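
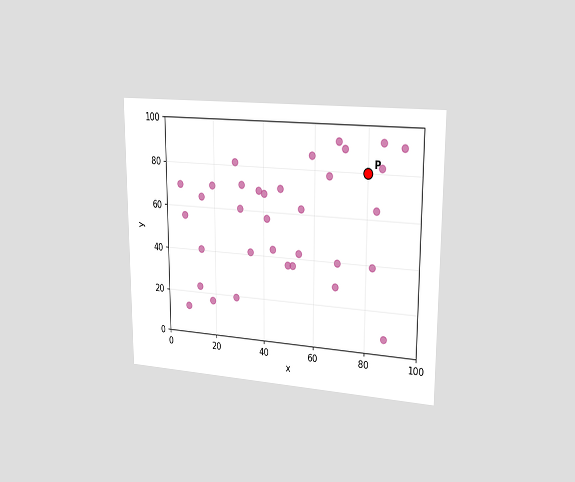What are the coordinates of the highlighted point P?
(80, 80)

The chart is viewed slightly from the right. Following the gridlines from P to each axis, P sits at (80, 80).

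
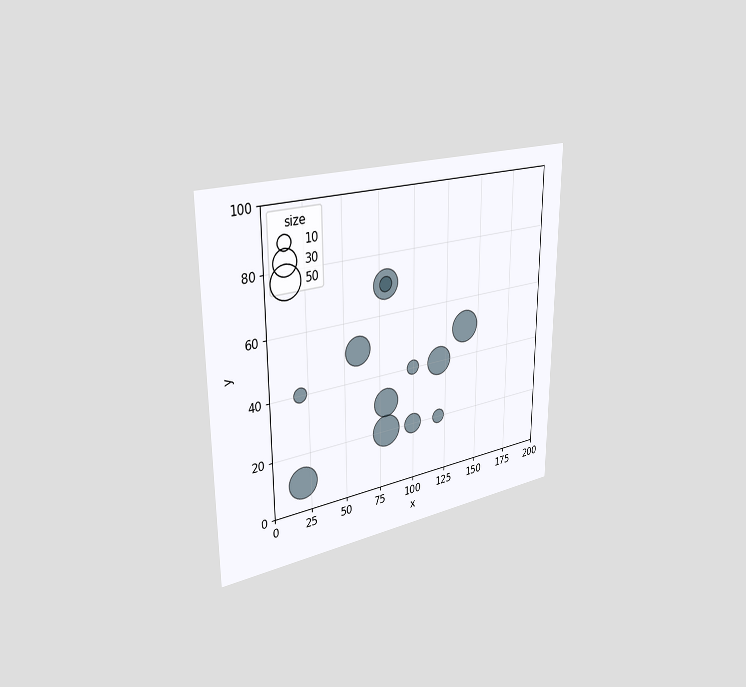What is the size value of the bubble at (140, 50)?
50

The chart is viewed slightly from the left. Matching the bubble at (140, 50) against the size legend gives 50.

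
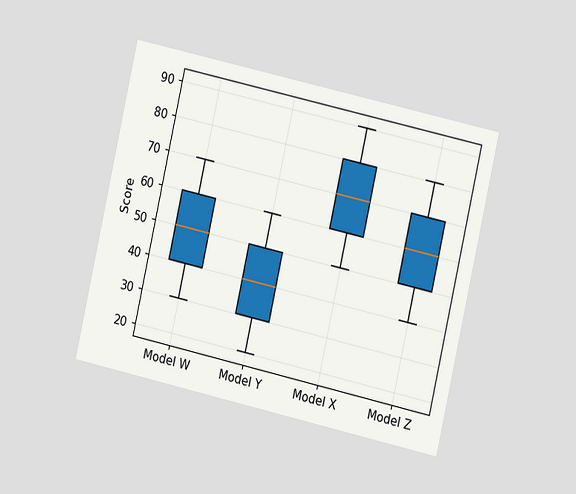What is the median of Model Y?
40

The chart is tilted about 13° clockwise and viewed slightly from the right. The median line in the Model Y box sits at 40.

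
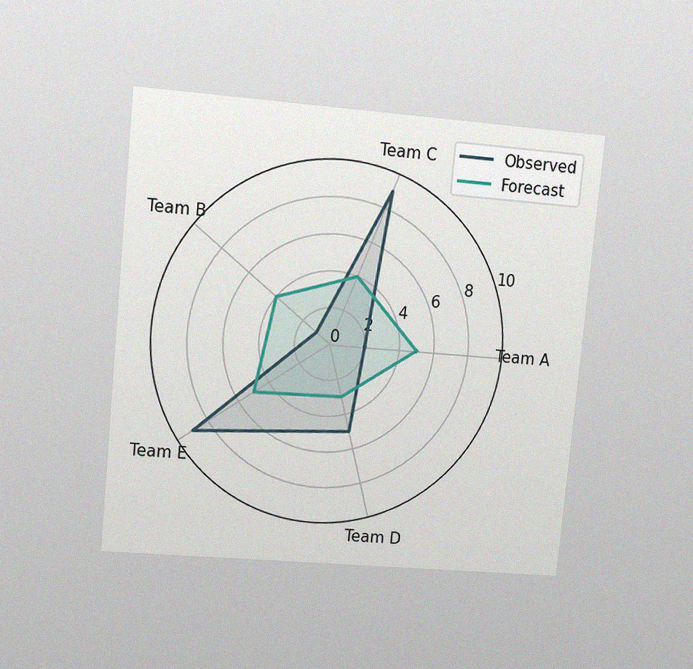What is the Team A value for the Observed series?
2

The chart is tilted about 5° clockwise and viewed at a slight angle, with some photo noise. On the Team A axis, Observed reaches 2.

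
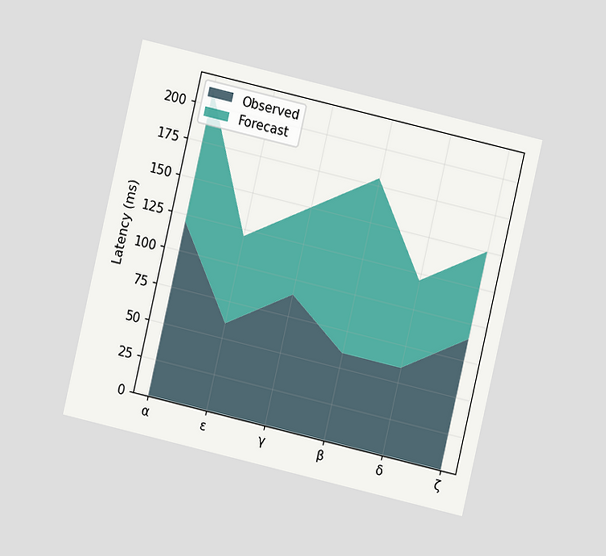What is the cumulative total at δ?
The chart is tilted about 13° clockwise and viewed at a slight angle. The stacked total at δ reaches 120ms.

120ms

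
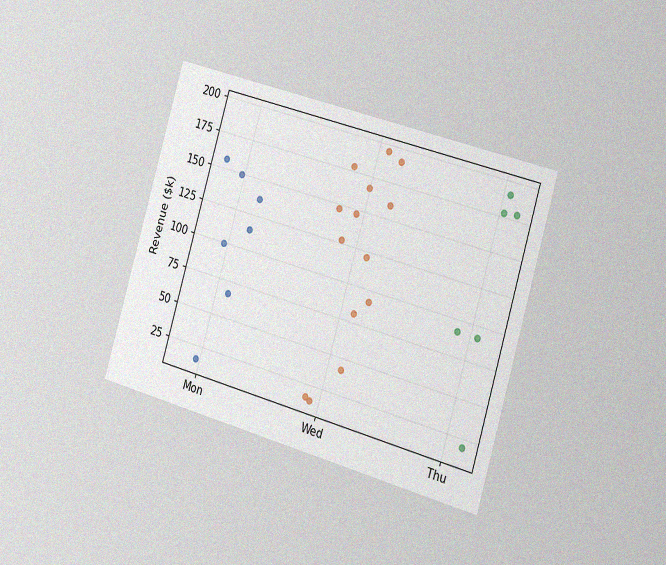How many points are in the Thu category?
The chart is tilted about 16° clockwise and viewed slightly from the right, with some photo noise. Counting the markers in the Thu column gives 6.

6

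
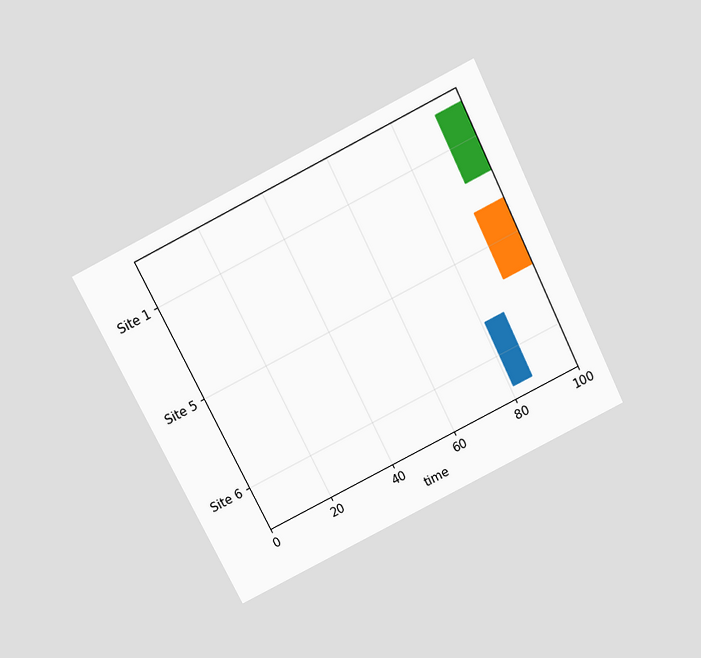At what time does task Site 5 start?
The chart is tilted about 27° counter-clockwise and viewed slightly from above. The Site 5 bar begins at t=91.

91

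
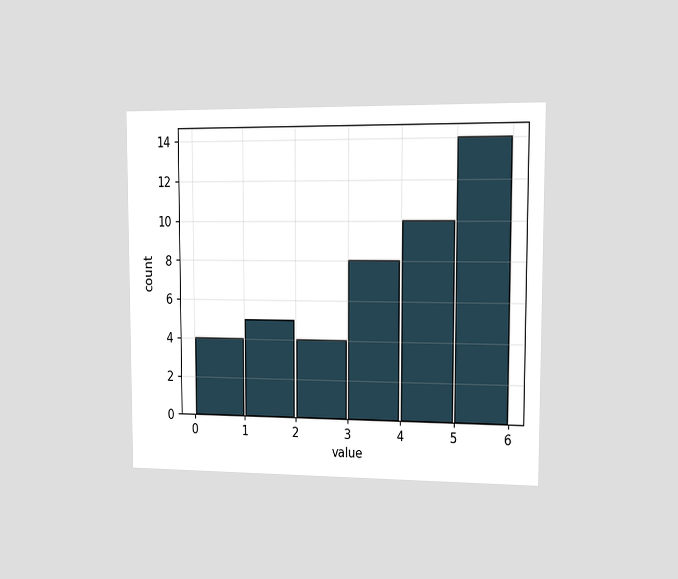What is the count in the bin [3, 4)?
The chart is viewed slightly from the right. The [3, 4) bin has height 8.

8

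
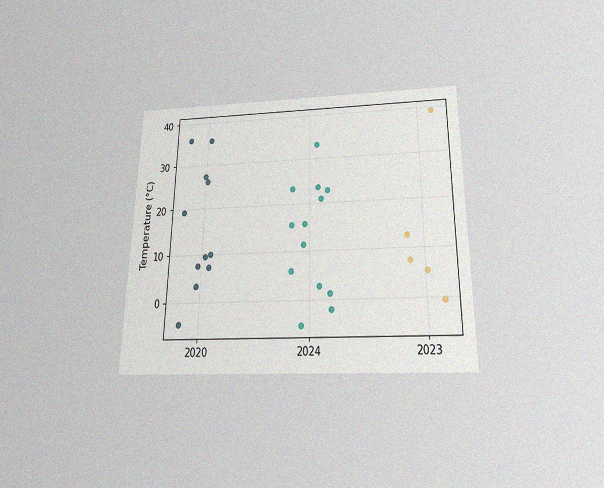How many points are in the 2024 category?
13

The chart is viewed slightly from below, with some photo noise. Counting the markers in the 2024 column gives 13.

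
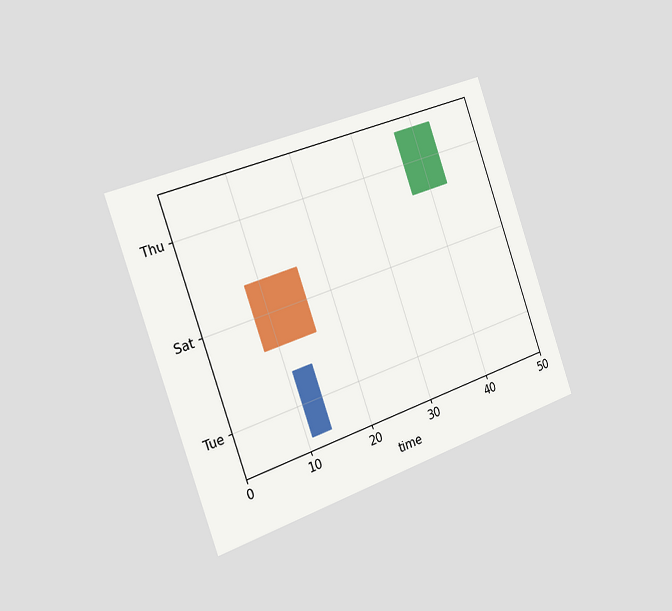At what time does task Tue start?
The chart is tilted about 19° counter-clockwise and viewed slightly from the left. The Tue bar begins at t=11.

11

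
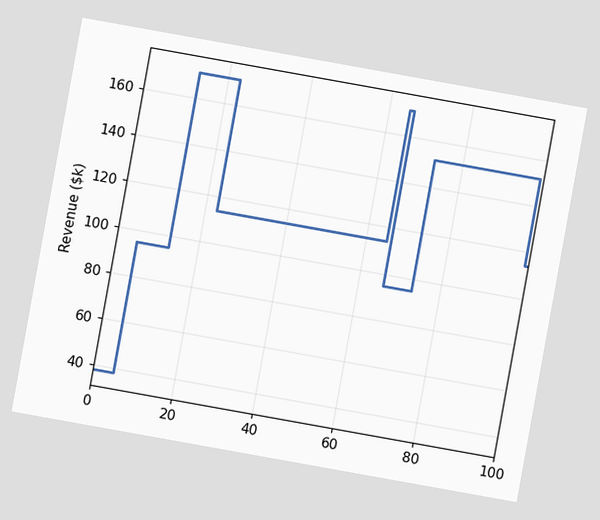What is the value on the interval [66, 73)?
The chart is tilted about 10° clockwise. On [66, 73) the step sits at $95k.

$95k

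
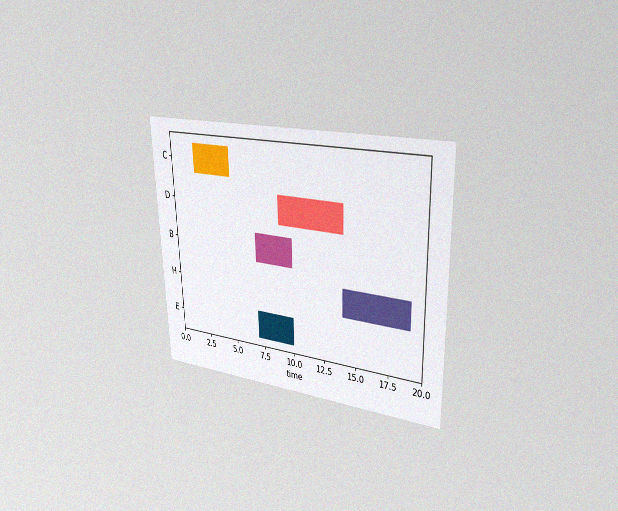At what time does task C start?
The chart is viewed slightly from the right, with some photo noise. The C bar begins at t=2.

2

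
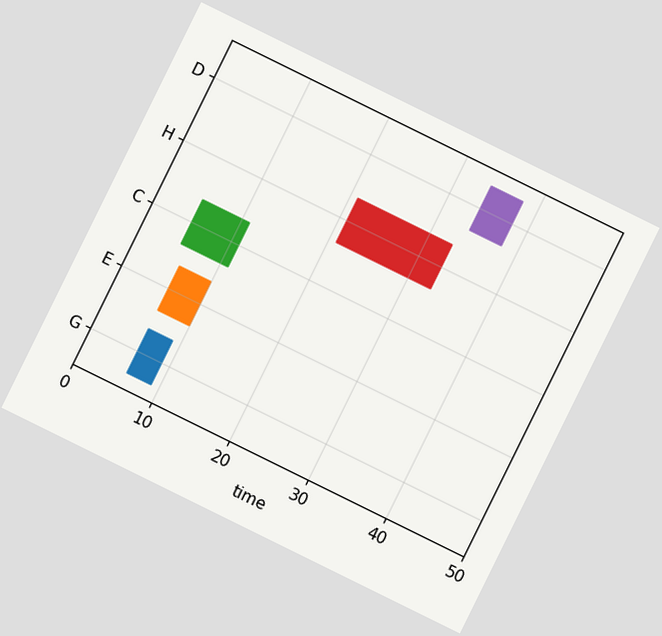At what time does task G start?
The chart is tilted about 26° clockwise. The G bar begins at t=6.

6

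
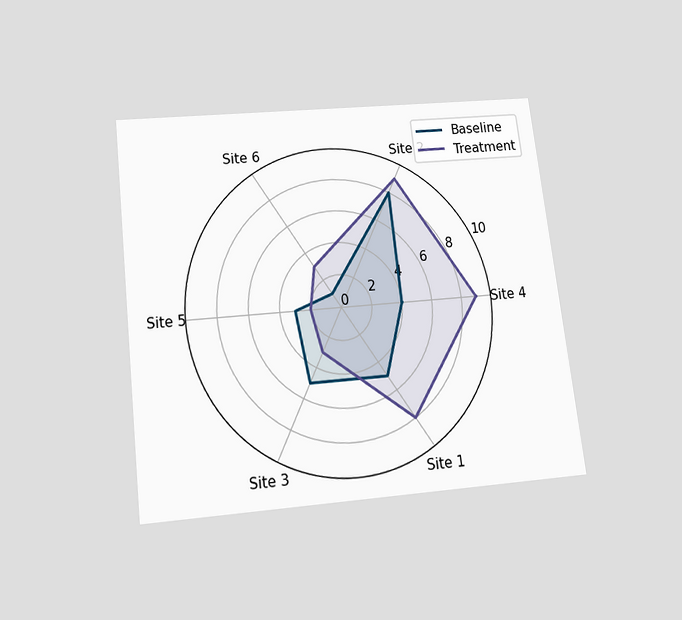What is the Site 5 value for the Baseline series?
3

The chart is tilted about 7° counter-clockwise and viewed slightly from below. On the Site 5 axis, Baseline reaches 3.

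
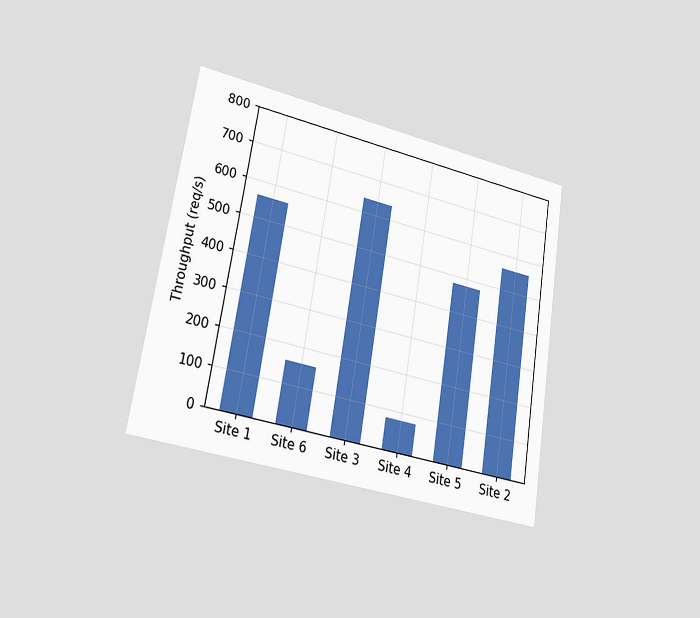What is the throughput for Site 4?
80req/s

The chart is tilted about 9° clockwise and viewed slightly from the left. Reading along the chart's y-axis, the Site 4 bar reaches 80req/s.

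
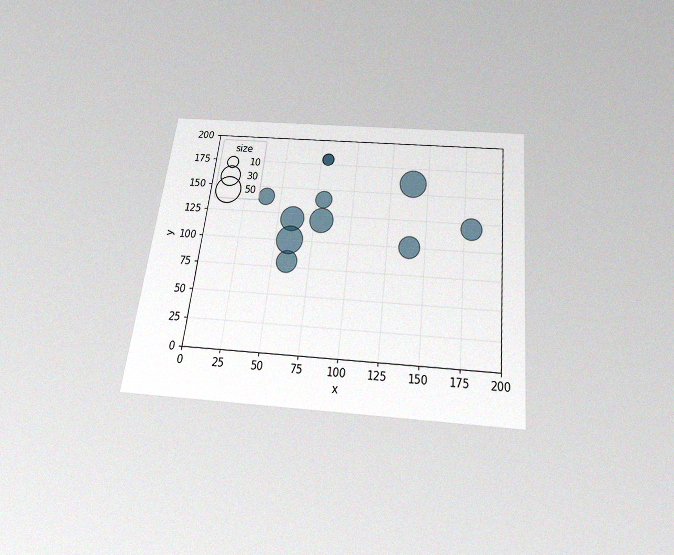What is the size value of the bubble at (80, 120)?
The chart is tilted about 6° clockwise and viewed slightly from below, with some photo noise. Matching the bubble at (80, 120) against the size legend gives 40.

40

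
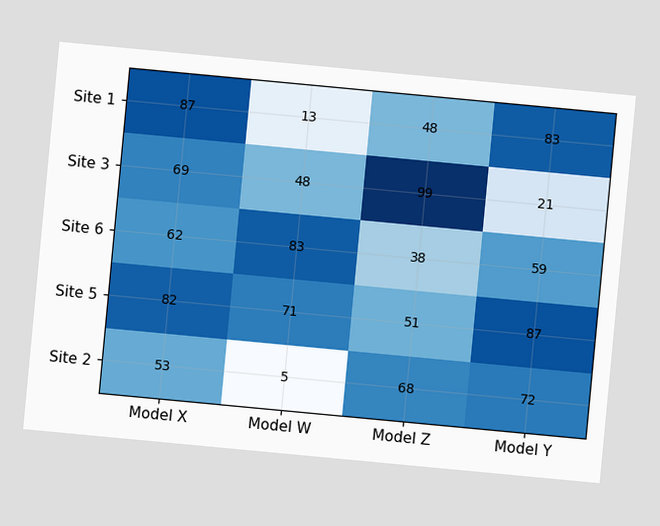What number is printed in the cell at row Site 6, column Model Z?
38

The chart is tilted about 5° clockwise. The (Site 6, Model Z) cell reads 38.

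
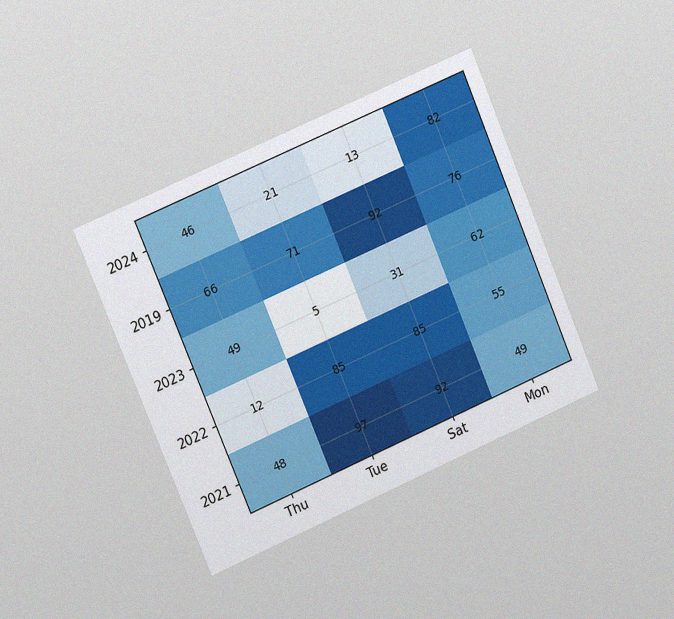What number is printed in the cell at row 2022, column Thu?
The chart is tilted about 23° counter-clockwise and viewed slightly from the left, with some photo noise. The (2022, Thu) cell reads 12.

12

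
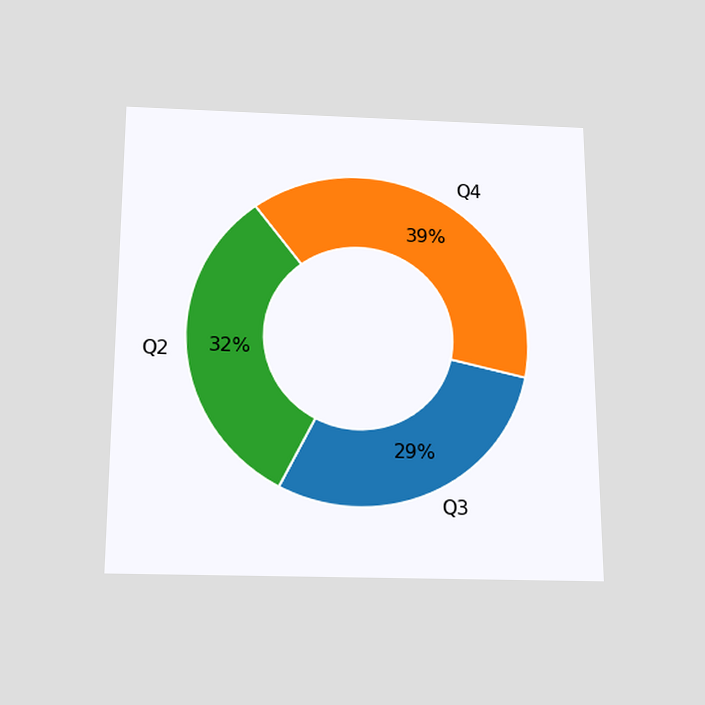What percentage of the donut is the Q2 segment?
The chart is viewed slightly from below. The Q2 segment takes up 32% of the ring.

32%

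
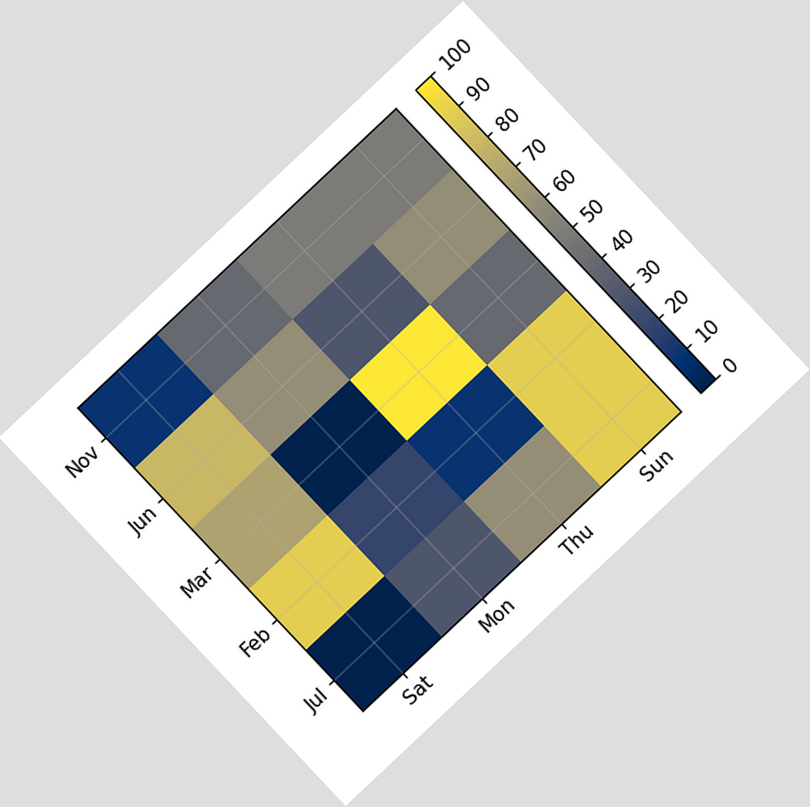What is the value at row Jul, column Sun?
90

The chart is tilted about 43° counter-clockwise. Matching cell (Jul, Sun) against the colorbar gives 90.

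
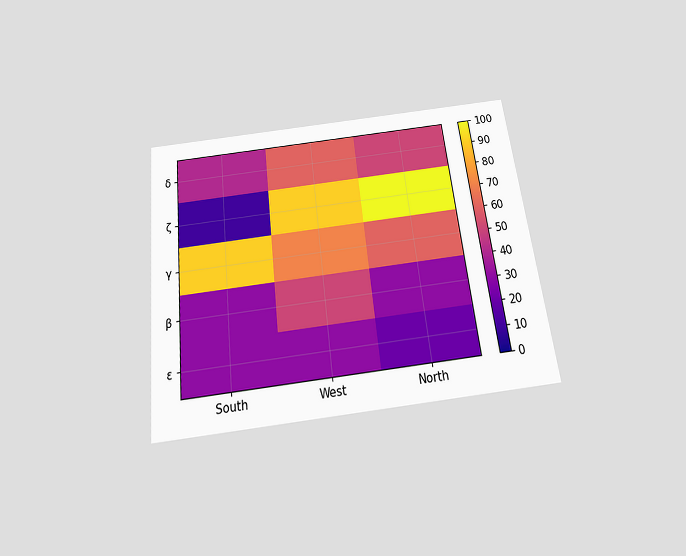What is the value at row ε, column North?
The chart is tilted about 7° counter-clockwise and viewed slightly from below. Matching cell (ε, North) against the colorbar gives 20.

20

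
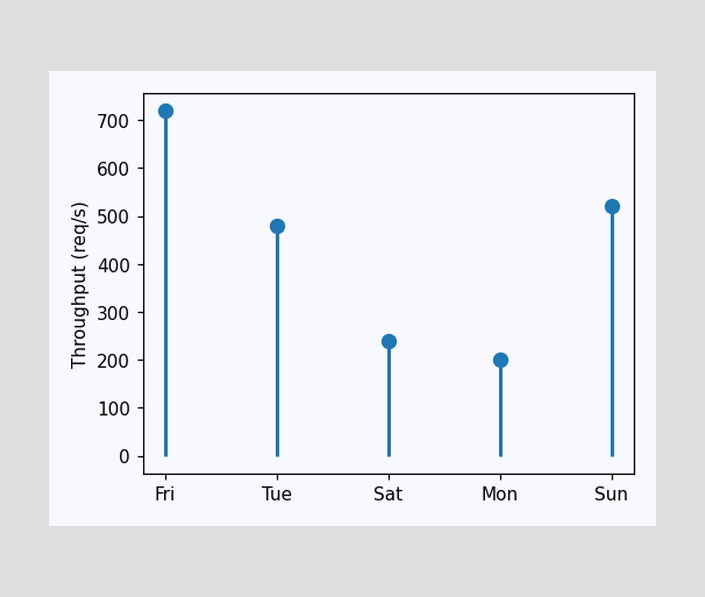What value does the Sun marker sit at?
520req/s

The Sun marker sits at 520req/s.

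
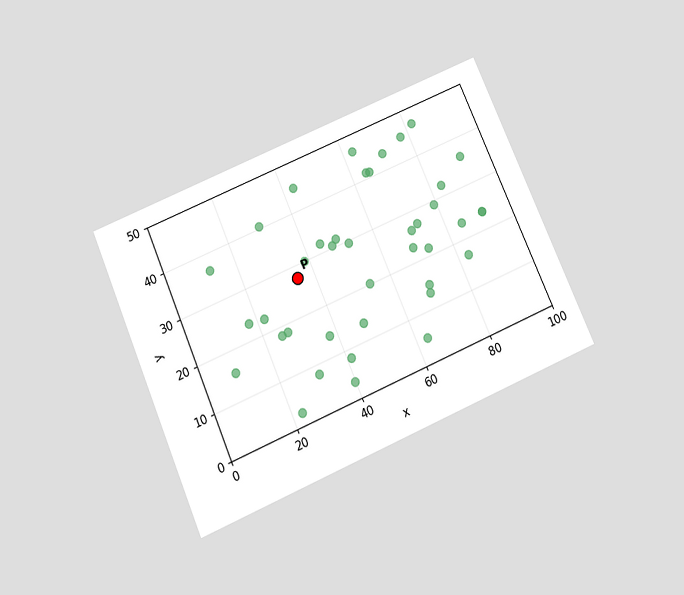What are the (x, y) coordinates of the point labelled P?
(35, 27.5)

The chart is tilted about 23° counter-clockwise and viewed slightly from below. Following the gridlines from P to each axis, P sits at (35, 27.5).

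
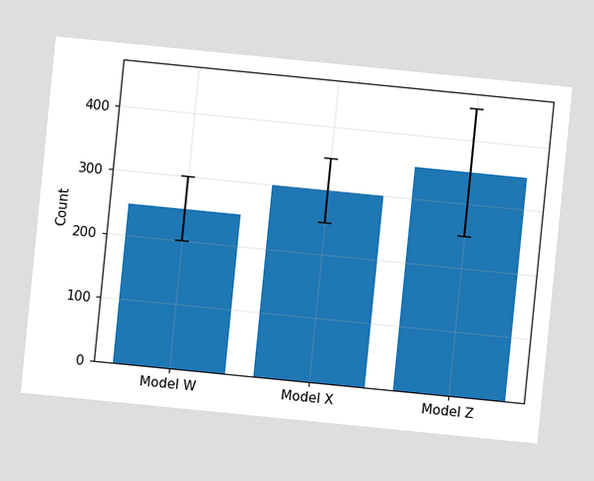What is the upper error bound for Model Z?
450

The chart is tilted about 6° clockwise. The Model Z bar's upper whisker reaches 450.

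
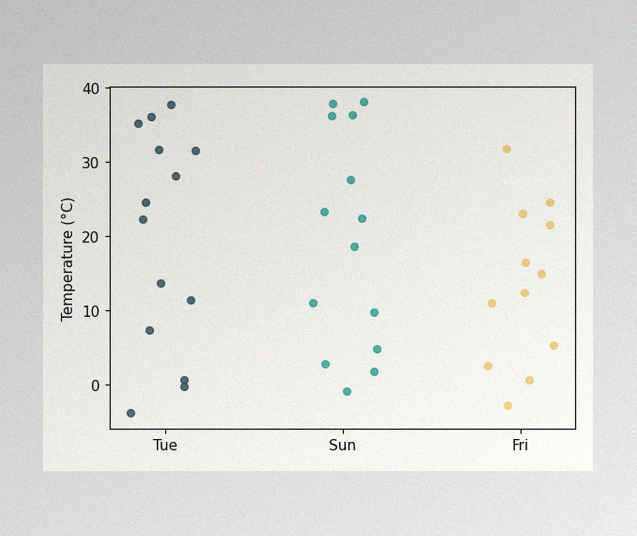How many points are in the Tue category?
The image has some photo noise and uneven lighting. Counting the markers in the Tue column gives 14.

14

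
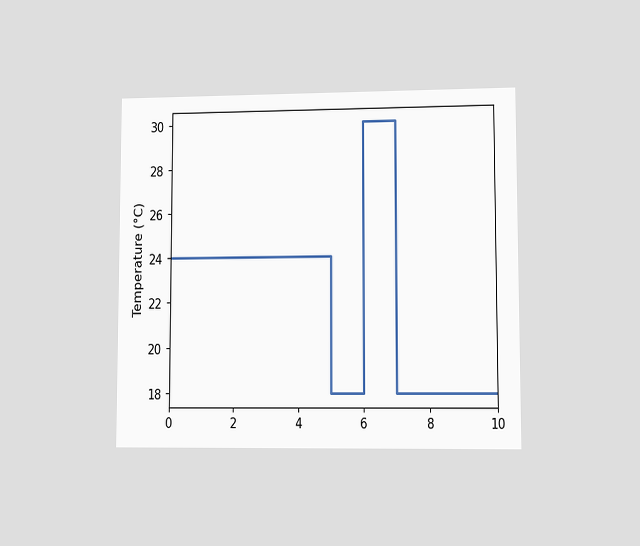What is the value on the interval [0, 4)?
The chart is viewed at a slight angle. On [0, 4) the step sits at 24°C.

24°C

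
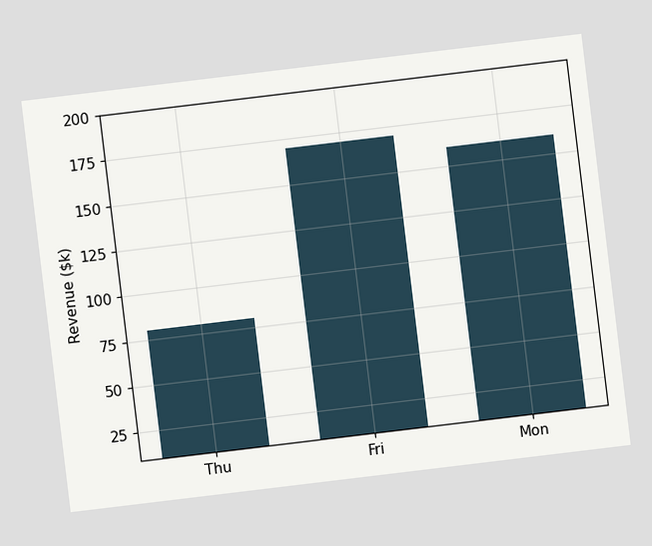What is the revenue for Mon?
$160k

The chart is tilted about 7° counter-clockwise. Reading along the chart's y-axis, the Mon bar reaches $160k.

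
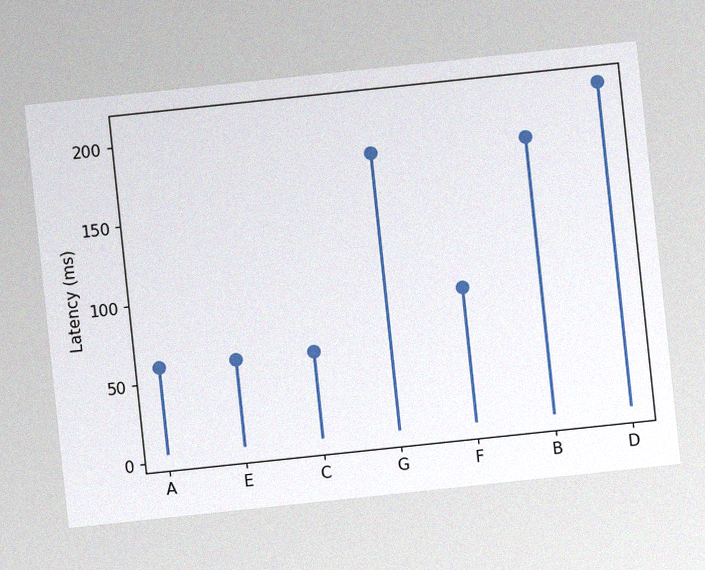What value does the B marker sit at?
180ms

The chart is tilted about 6° counter-clockwise, with some photo noise. The B marker sits at 180ms.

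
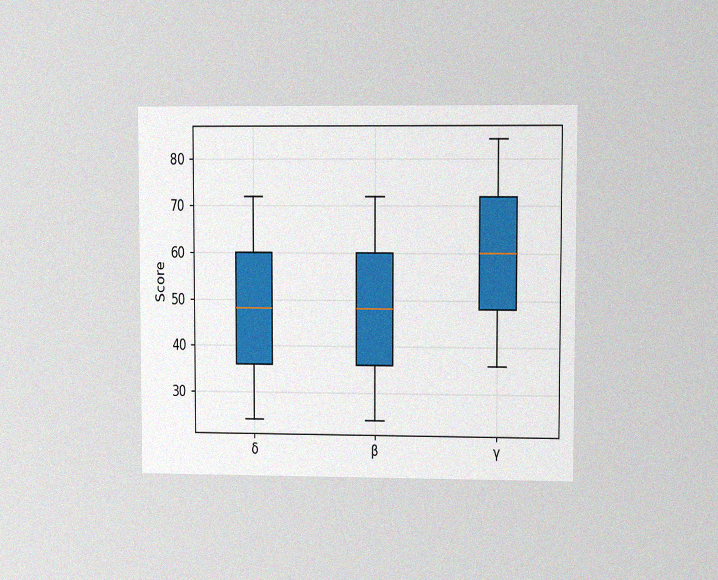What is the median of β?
48

The chart is viewed at a slight angle, with some photo noise. The median line in the β box sits at 48.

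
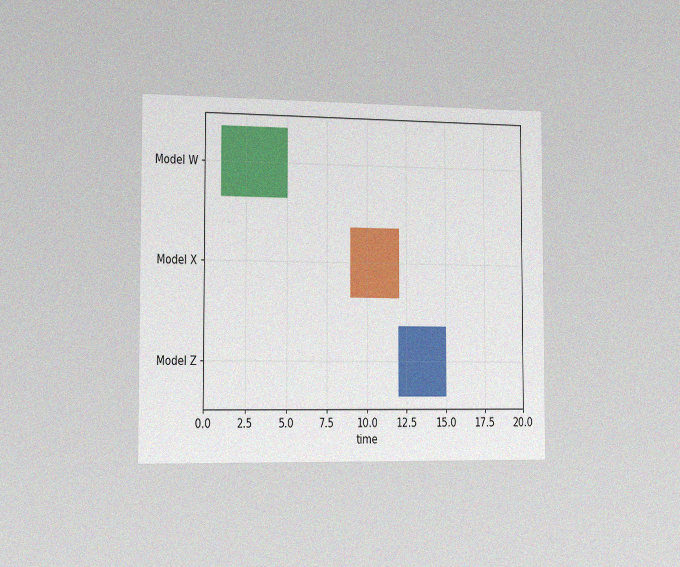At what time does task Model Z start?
12

The chart is viewed slightly from the left, with some photo noise. The Model Z bar begins at t=12.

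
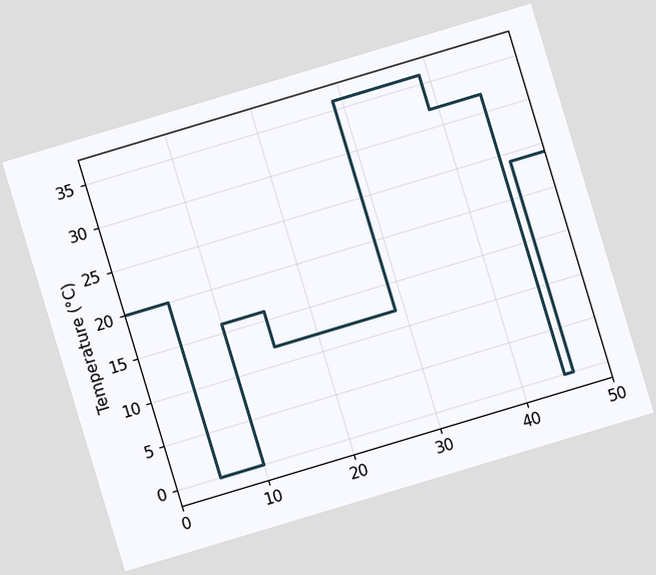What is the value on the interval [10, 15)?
The chart is tilted about 17° counter-clockwise. On [10, 15) the step sits at 16°C.

16°C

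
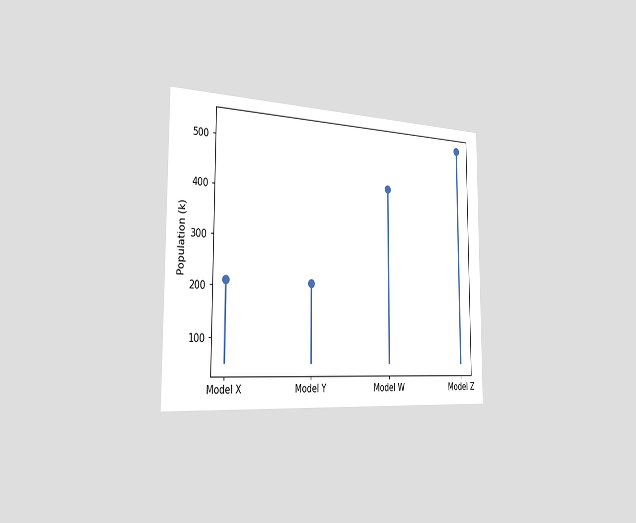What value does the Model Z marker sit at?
530k

The chart is viewed slightly from the left. The Model Z marker sits at 530k.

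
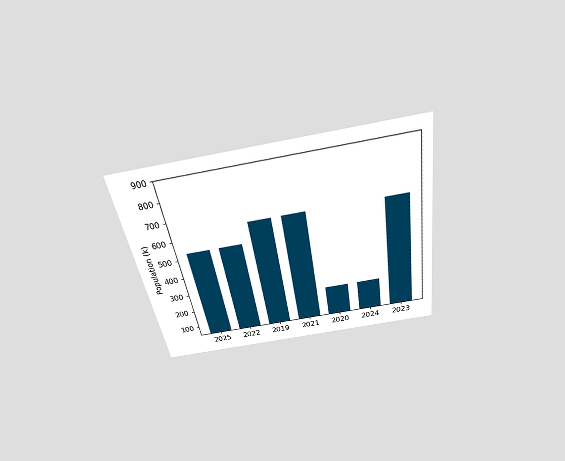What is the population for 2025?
The chart is tilted about 10° counter-clockwise and viewed slightly from above. Reading along the chart's y-axis, the 2025 bar reaches 530k.

530k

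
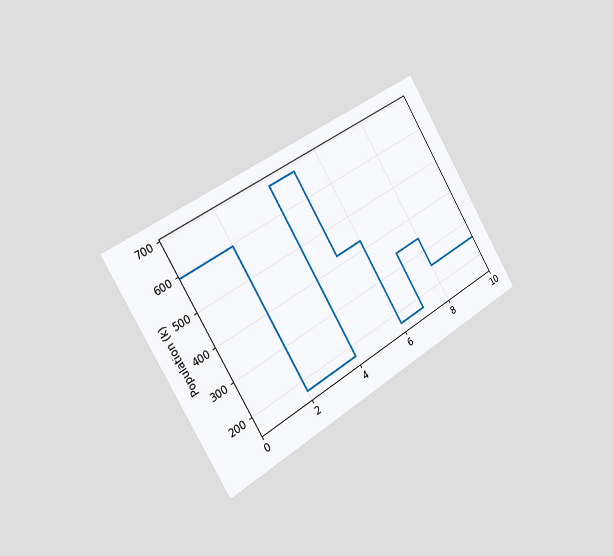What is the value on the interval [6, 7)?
170k

The chart is tilted about 31° counter-clockwise and viewed slightly from the left. On [6, 7) the step sits at 170k.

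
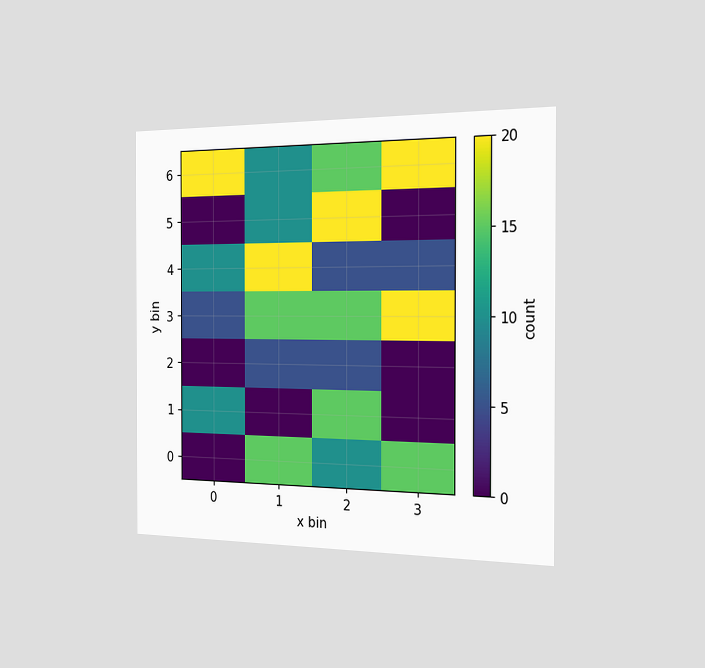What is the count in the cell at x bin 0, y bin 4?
The chart is viewed slightly from the right. Matching the cell (0, 4) against the colorbar gives 10.

10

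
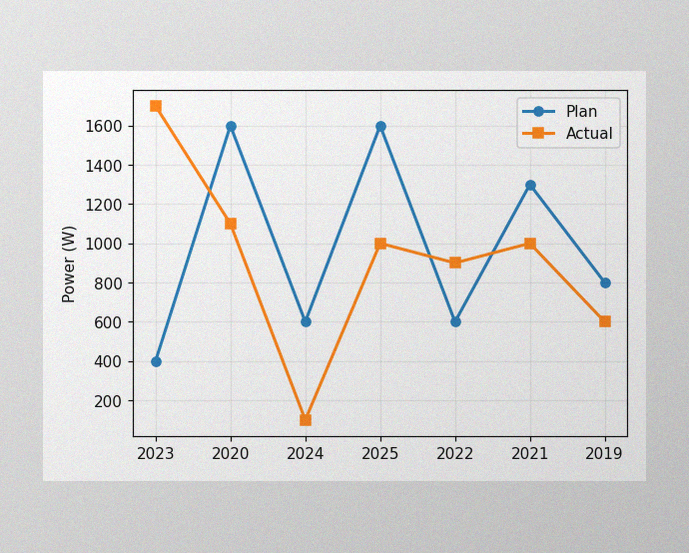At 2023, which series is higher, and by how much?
Actual, by 1300W

The image has some photo noise and uneven lighting. At 2023, Actual sits above the other line by 1300W.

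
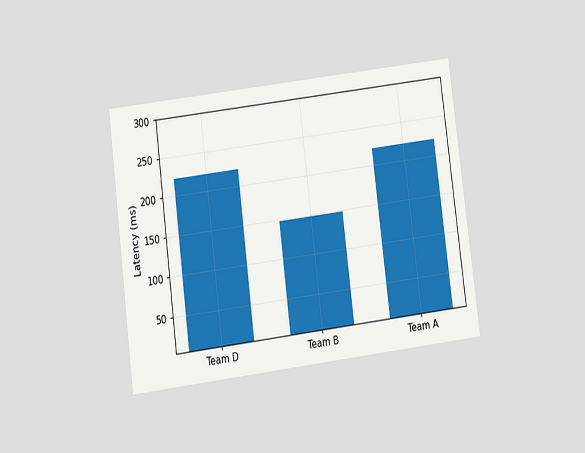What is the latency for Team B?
148ms

The chart is tilted about 7° counter-clockwise and viewed slightly from below. Reading along the chart's y-axis, the Team B bar reaches 148ms.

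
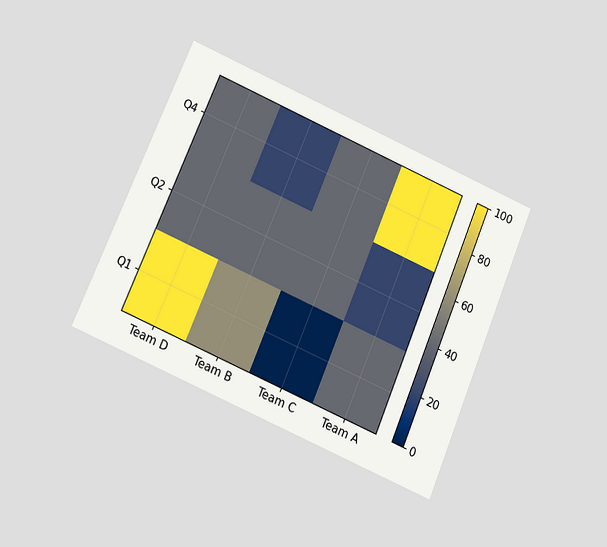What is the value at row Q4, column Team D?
40

The chart is tilted about 23° clockwise and viewed slightly from below. Matching cell (Q4, Team D) against the colorbar gives 40.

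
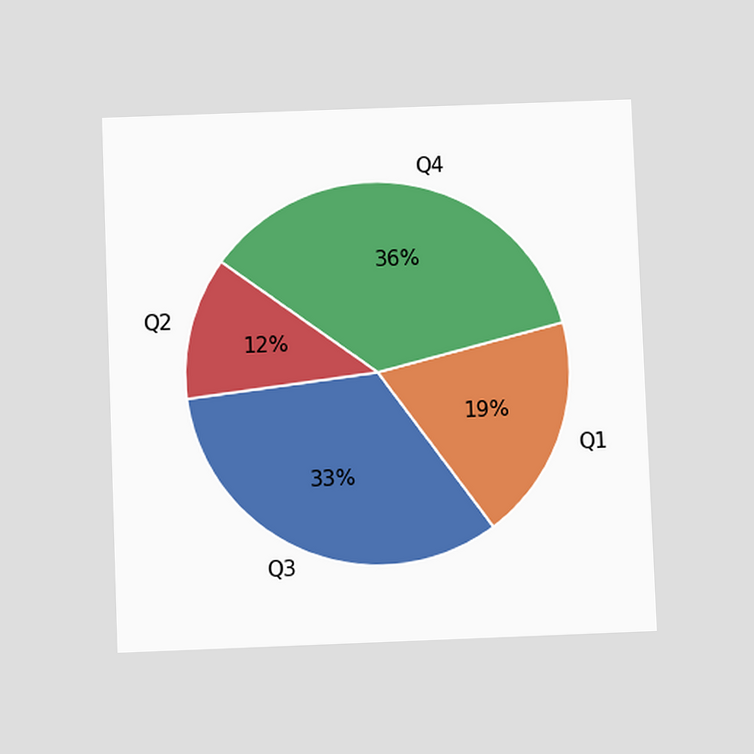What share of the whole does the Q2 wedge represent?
The chart is tilted about 2° counter-clockwise and viewed slightly from below. The Q2 slice takes up 12% of the pie.

12%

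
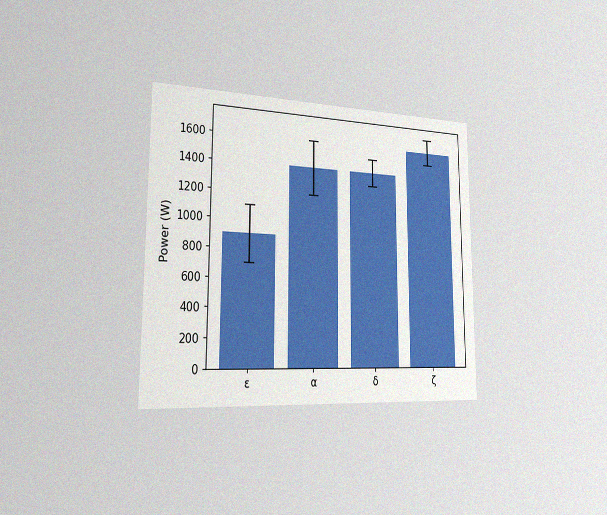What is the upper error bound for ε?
The chart is viewed slightly from the left, with some photo noise. The ε bar's upper whisker reaches 1100W.

1100W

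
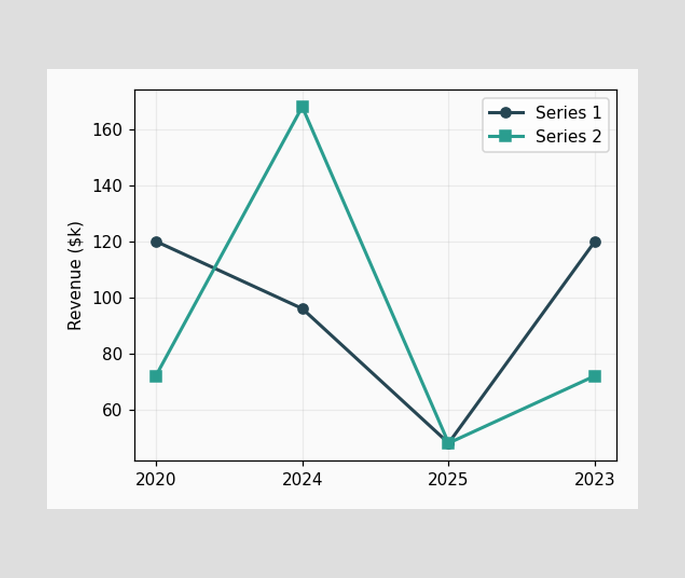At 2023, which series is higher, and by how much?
Series 1, by $48k

At 2023, Series 1 sits above the other line by $48k.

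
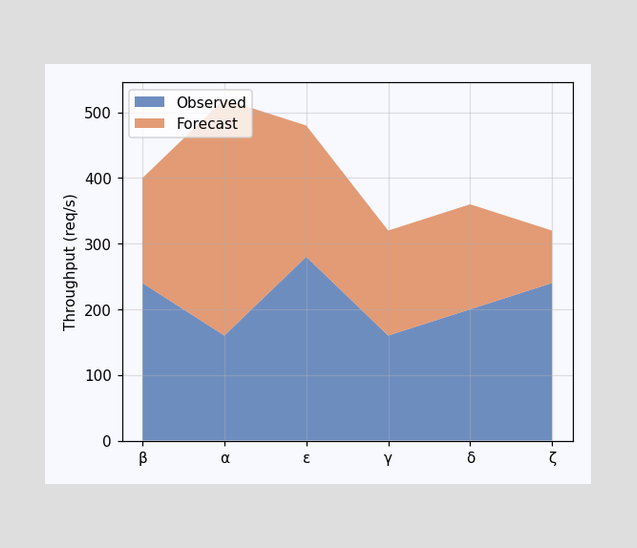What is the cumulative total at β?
400req/s

The stacked total at β reaches 400req/s.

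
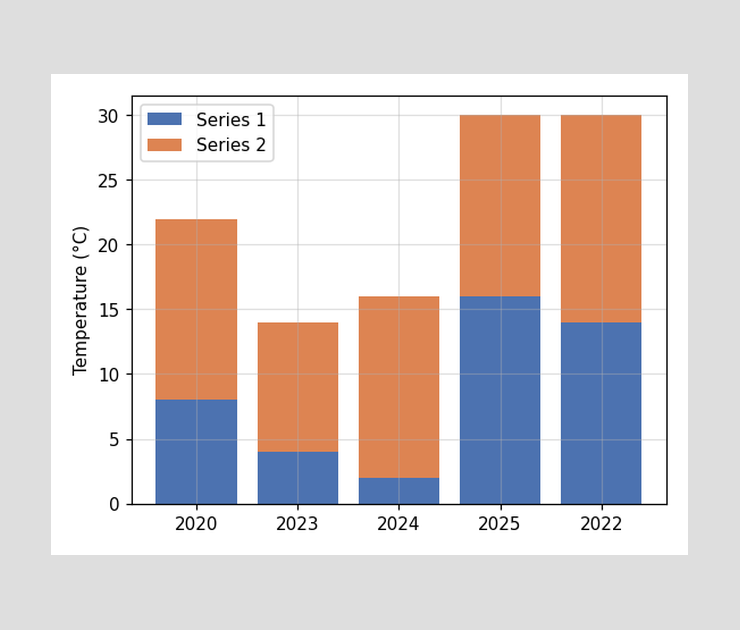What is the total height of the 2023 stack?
The 2023 stack's top reaches 14°C on the y-axis.

14°C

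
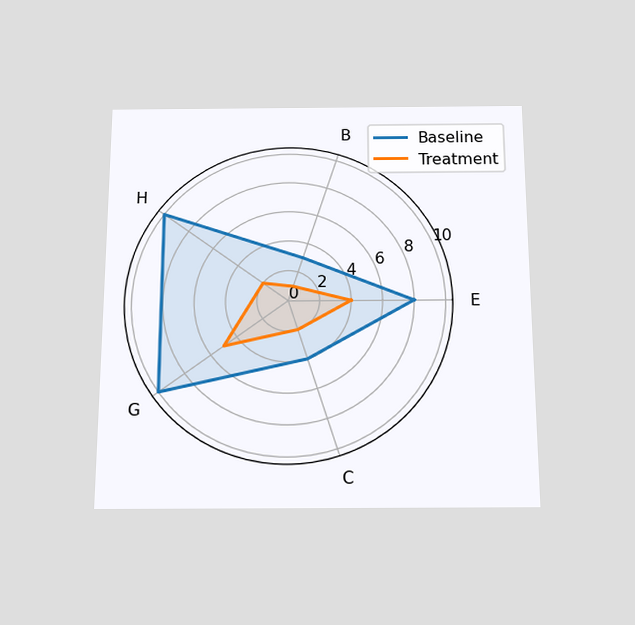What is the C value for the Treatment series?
2

The chart is viewed slightly from below. On the C axis, Treatment reaches 2.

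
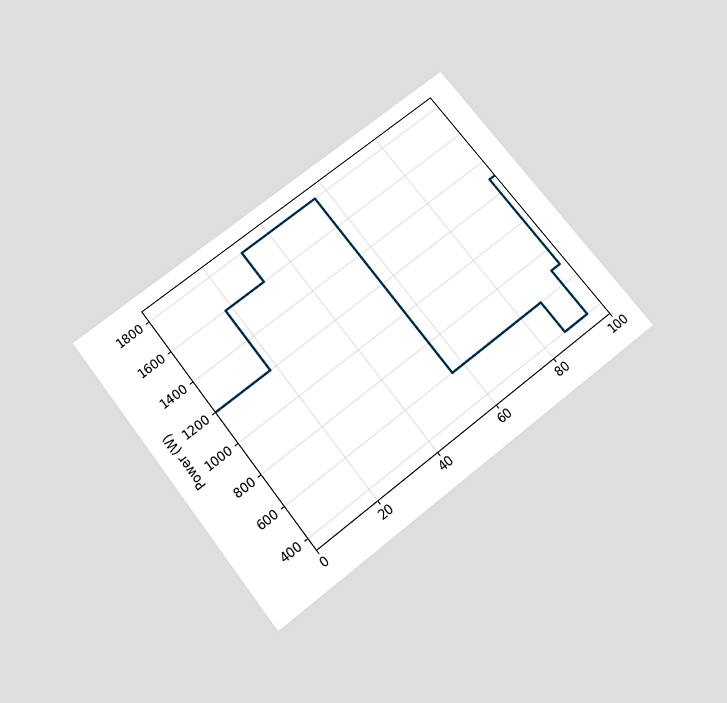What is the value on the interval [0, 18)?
The chart is tilted about 38° counter-clockwise and viewed slightly from below. On [0, 18) the step sits at 1200W.

1200W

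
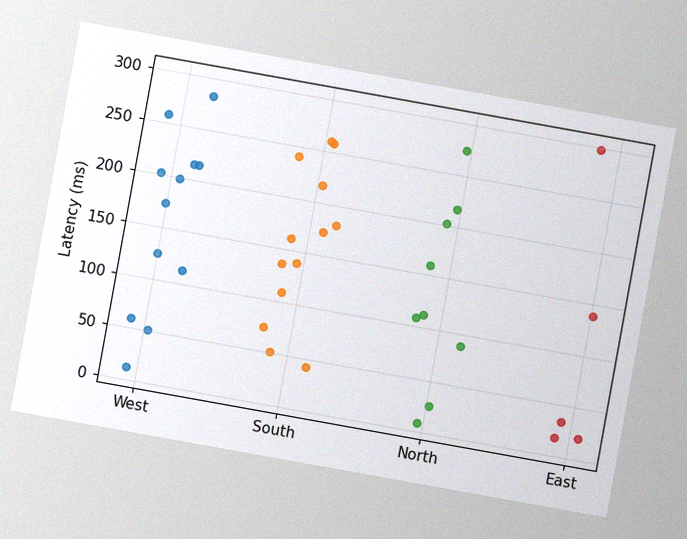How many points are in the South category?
13

The chart is tilted about 10° clockwise, with some photo noise. Counting the markers in the South column gives 13.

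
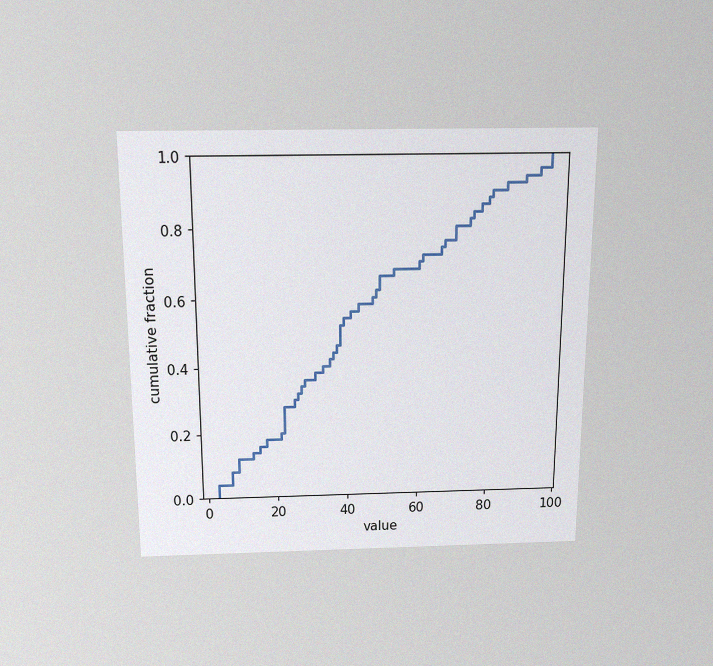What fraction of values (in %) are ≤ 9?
The chart is viewed slightly from above, with some photo noise. At x=9 the ECDF step is at 12%.

12%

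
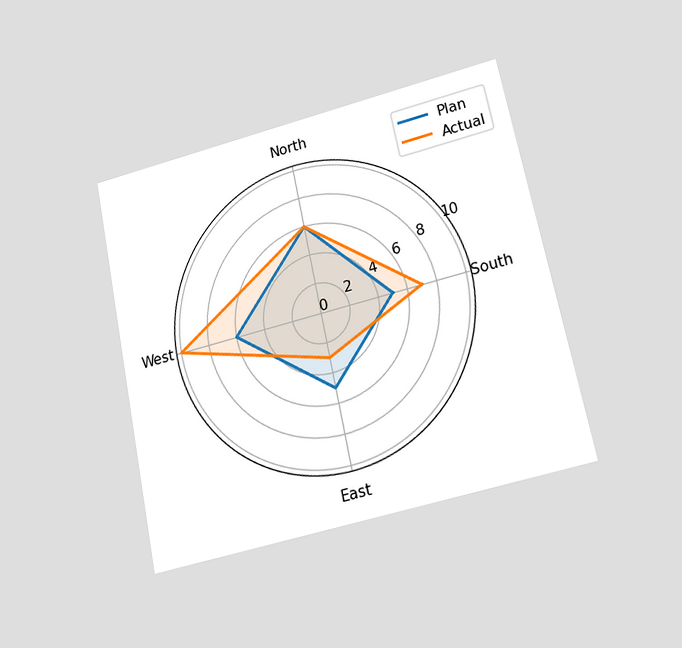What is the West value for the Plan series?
6

The chart is tilted about 12° counter-clockwise and viewed at a slight angle. On the West axis, Plan reaches 6.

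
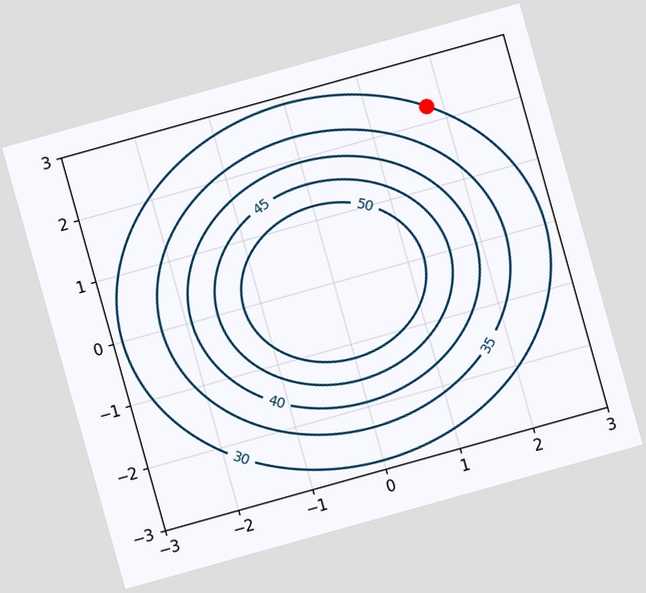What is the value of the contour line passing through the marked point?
The chart is tilted about 16° counter-clockwise. The marked point sits on the contour labelled 30.

30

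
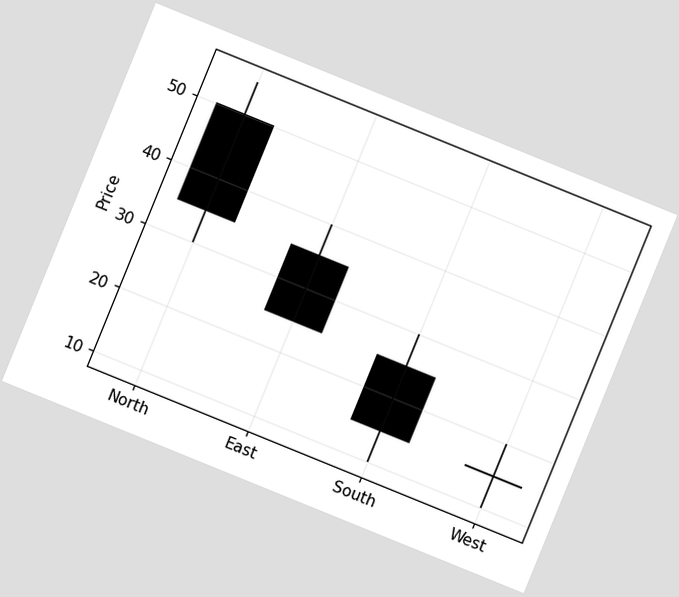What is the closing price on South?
The chart is tilted about 22° clockwise. The South candle closes at 15.

15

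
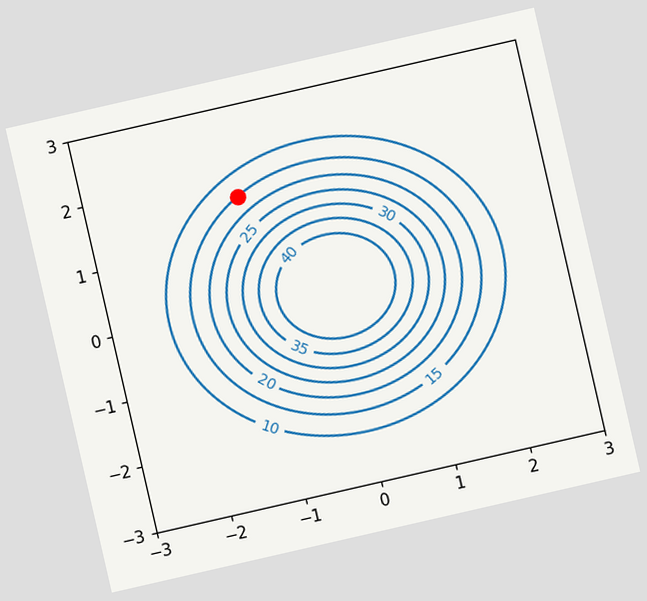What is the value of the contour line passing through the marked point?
15

The chart is tilted about 13° counter-clockwise. The marked point sits on the contour labelled 15.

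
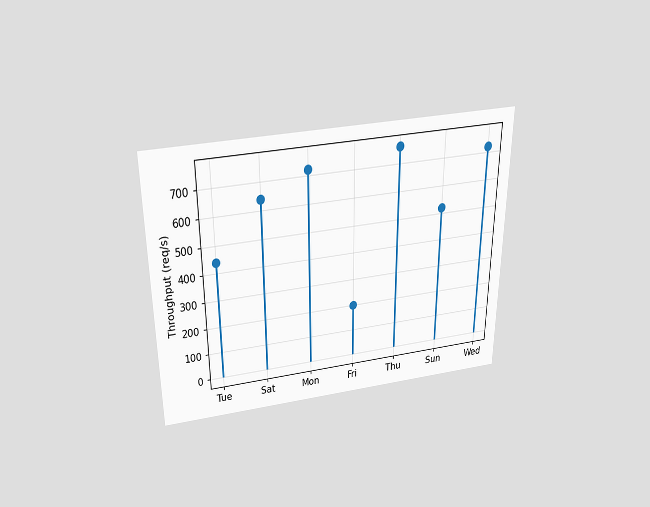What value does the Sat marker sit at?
640req/s

The chart is viewed slightly from above. The Sat marker sits at 640req/s.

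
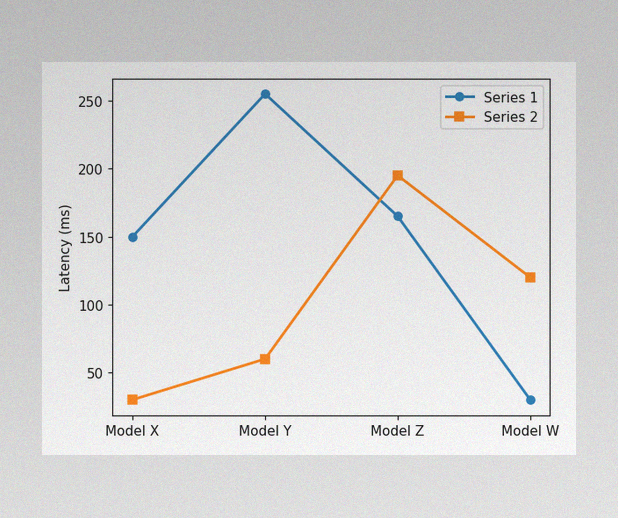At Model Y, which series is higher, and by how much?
The image has some photo noise and uneven lighting. At Model Y, Series 1 sits above the other line by 195ms.

Series 1, by 195ms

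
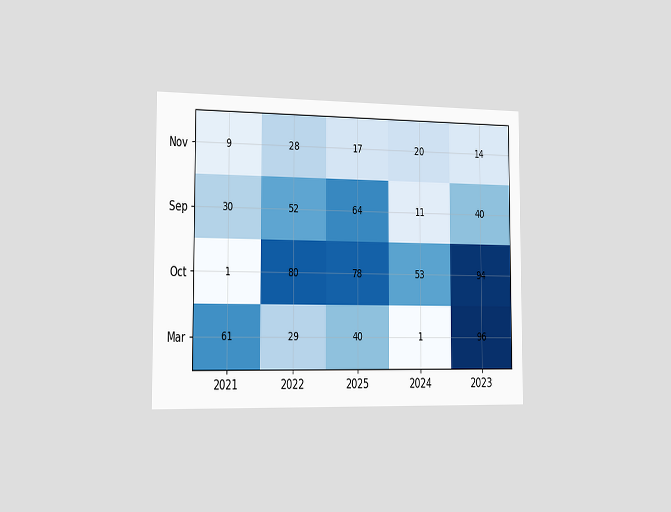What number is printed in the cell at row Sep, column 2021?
The chart is viewed slightly from the left. The (Sep, 2021) cell reads 30.

30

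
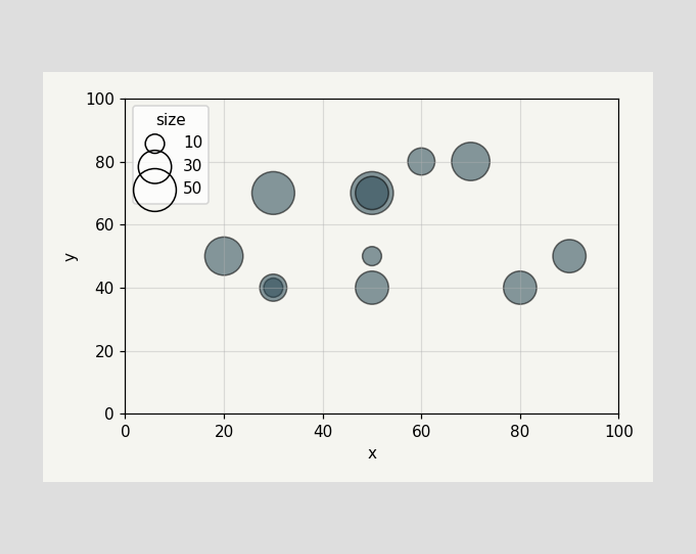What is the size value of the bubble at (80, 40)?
Matching the bubble at (80, 40) against the size legend gives 30.

30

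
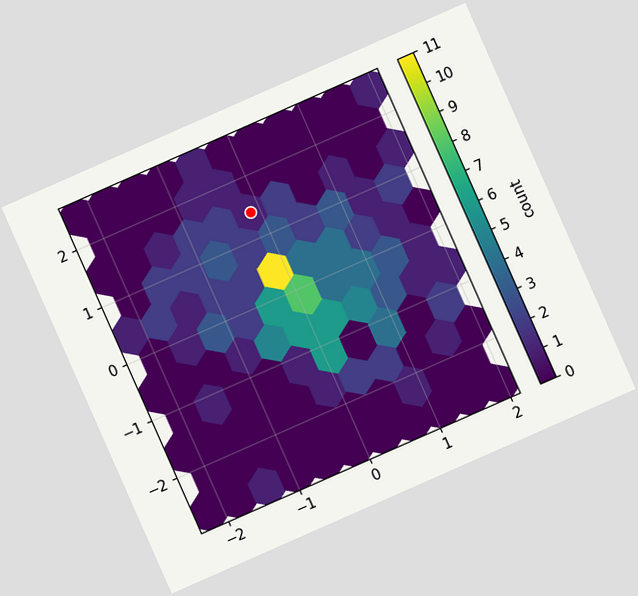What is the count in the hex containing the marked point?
The chart is tilted about 24° counter-clockwise. The marked hex reads 1 on the colorbar.

1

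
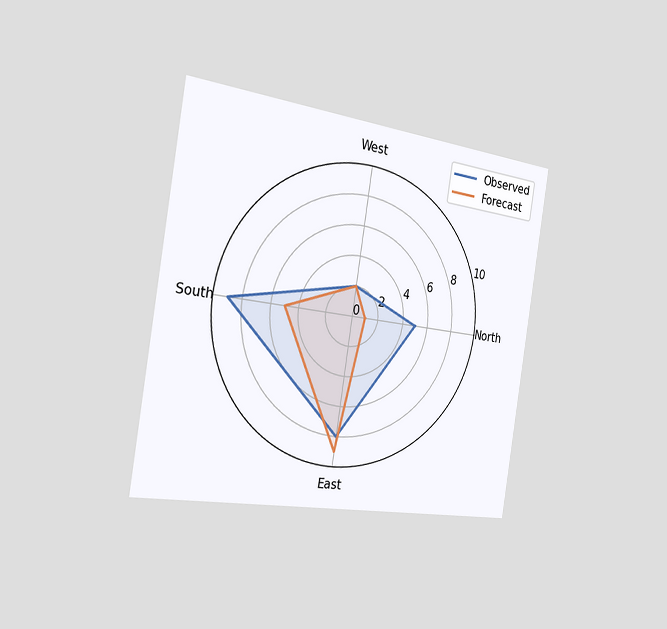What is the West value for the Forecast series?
The chart is tilted about 9° clockwise and viewed slightly from the left. On the West axis, Forecast reaches 2.

2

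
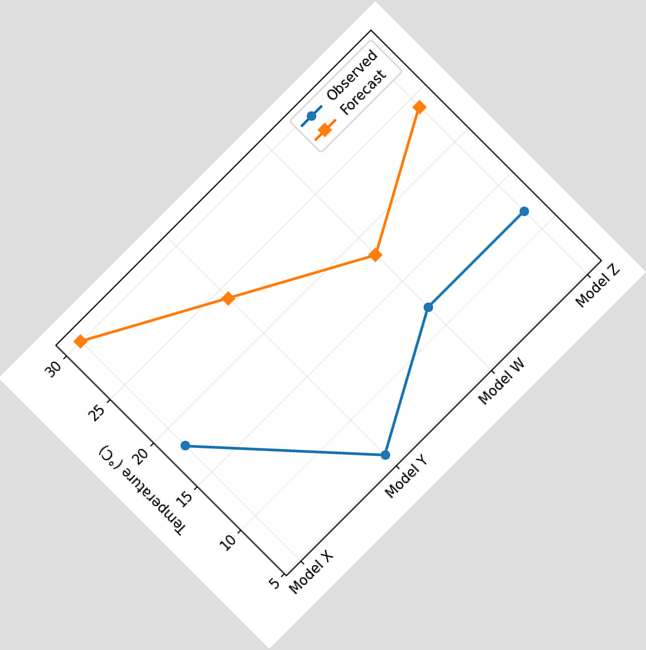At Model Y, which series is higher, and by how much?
Forecast, by 18°C

The chart is tilted about 45° counter-clockwise. At Model Y, Forecast sits above the other line by 18°C.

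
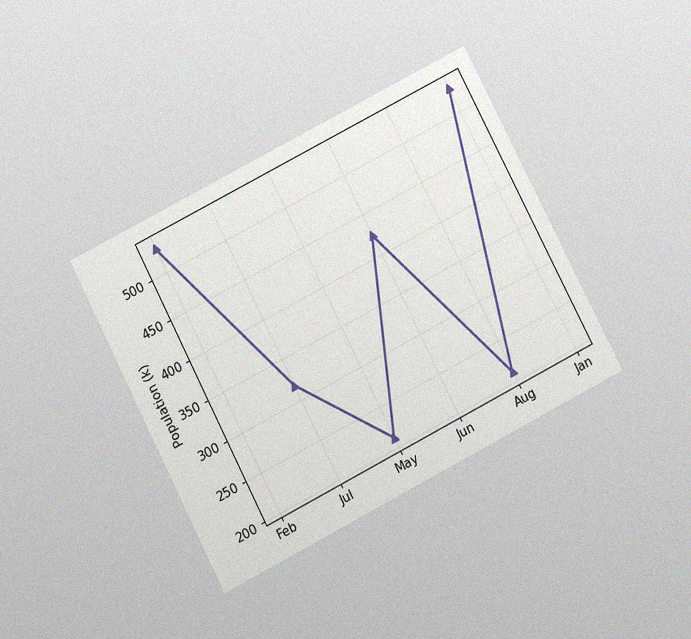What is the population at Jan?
The chart is tilted about 27° counter-clockwise and viewed slightly from below, with some photo noise. At Jan, the line is at 530k.

530k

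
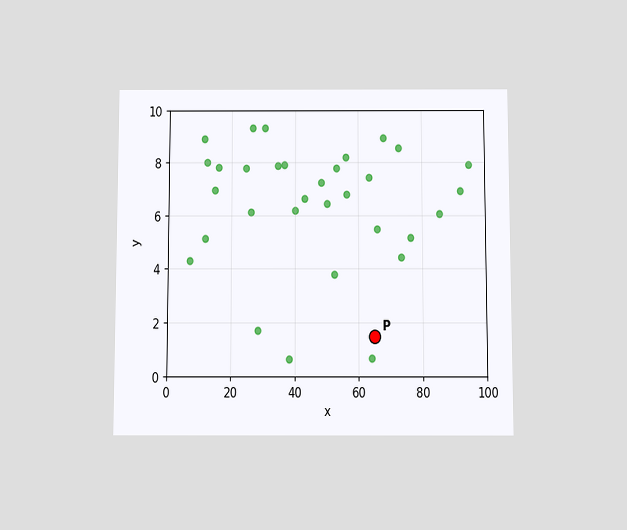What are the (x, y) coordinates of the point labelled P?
The chart is viewed slightly from below. Following the gridlines from P to each axis, P sits at (65, 1.5).

(65, 1.5)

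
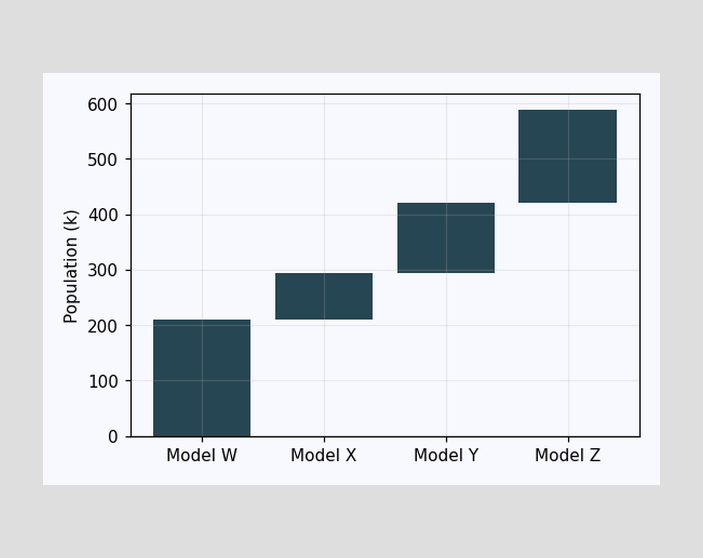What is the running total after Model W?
210k

After Model W the running total reaches 210k.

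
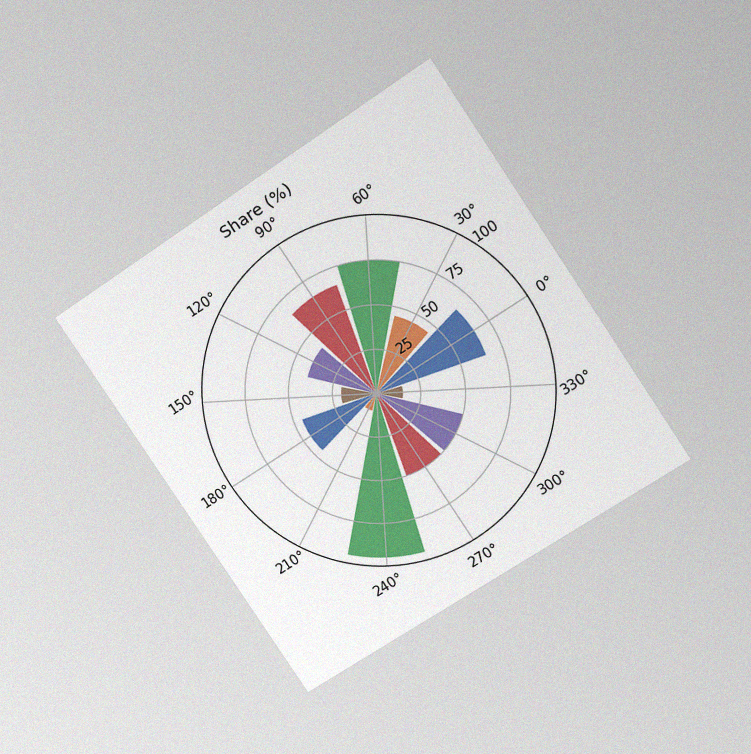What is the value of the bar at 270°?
The chart is tilted about 34° counter-clockwise and viewed at a slight angle, with some photo noise. The bar at 270° reaches 50% on the radial axis.

50%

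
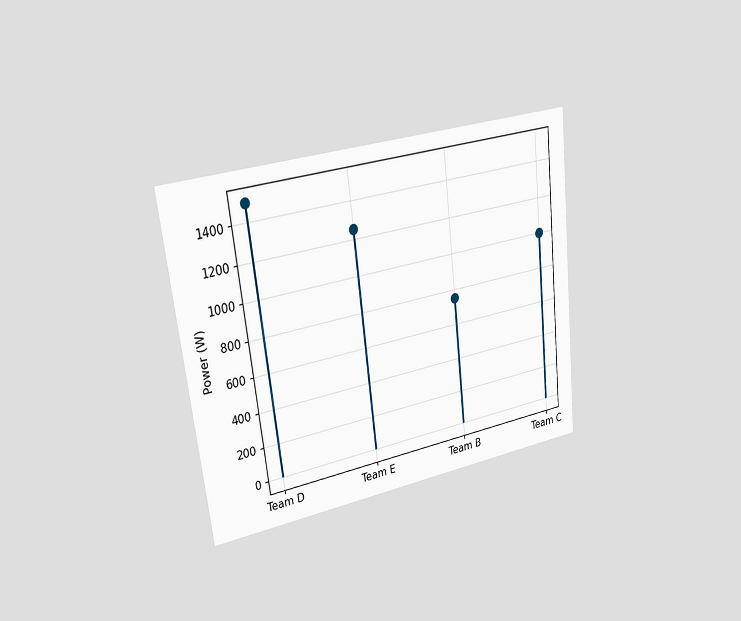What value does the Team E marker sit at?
The chart is tilted about 7° counter-clockwise and viewed slightly from the left. The Team E marker sits at 1250W.

1250W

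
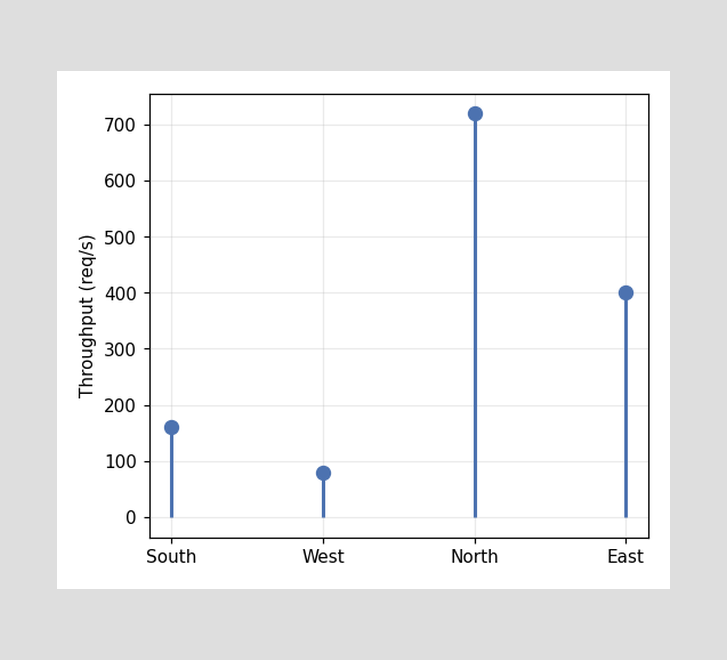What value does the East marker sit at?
The East marker sits at 400req/s.

400req/s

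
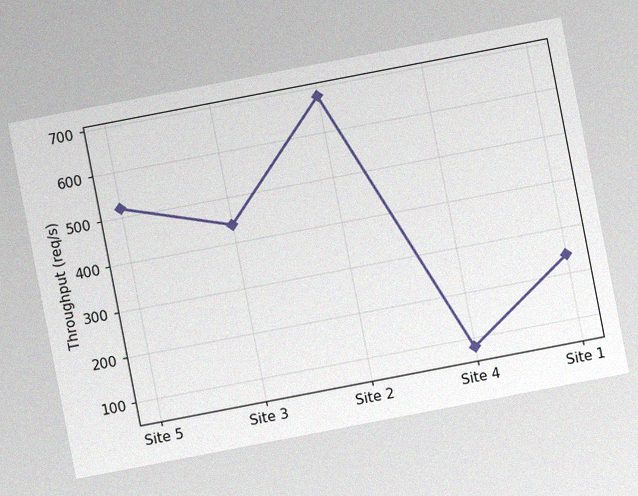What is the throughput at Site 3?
The chart is tilted about 11° counter-clockwise, with some photo noise. At Site 3, the line is at 440req/s.

440req/s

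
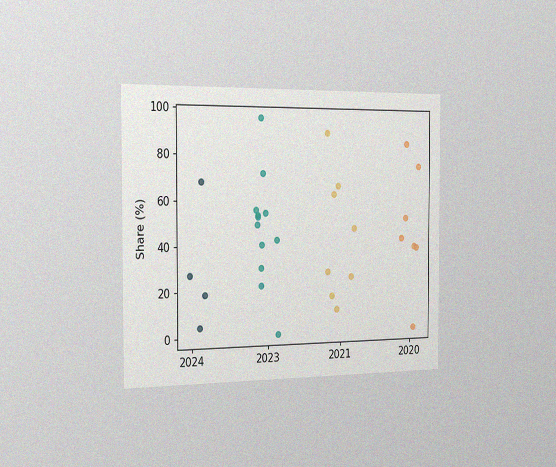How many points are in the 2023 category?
The chart is viewed slightly from the left, with some photo noise. Counting the markers in the 2023 column gives 12.

12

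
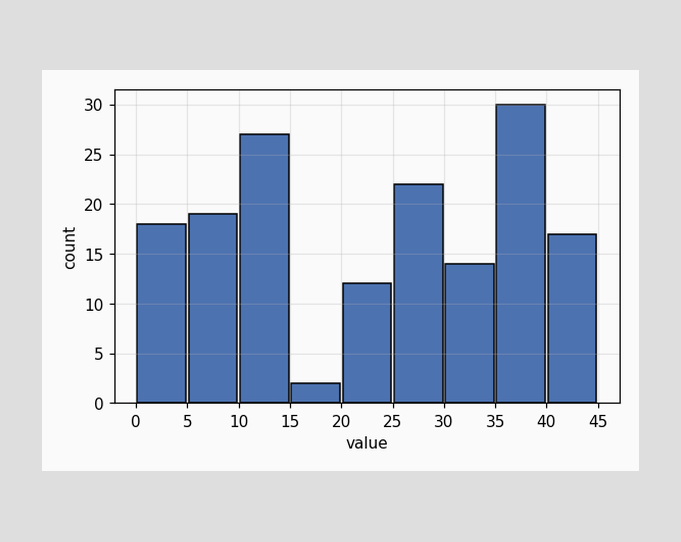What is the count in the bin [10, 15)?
27

The [10, 15) bin has height 27.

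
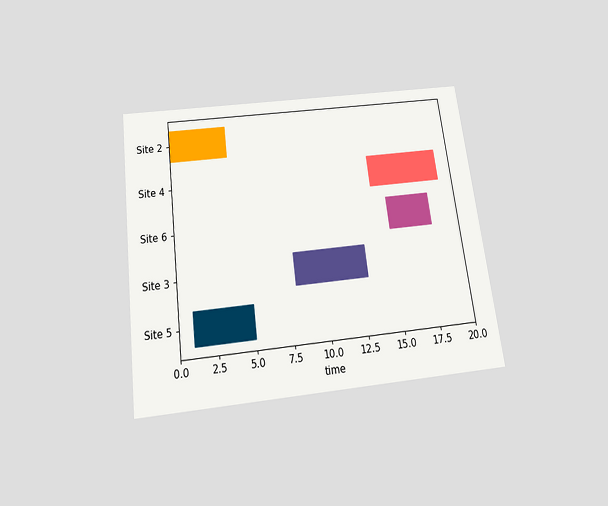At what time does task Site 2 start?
The chart is tilted about 7° counter-clockwise and viewed slightly from below. The Site 2 bar begins at t=0.

0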